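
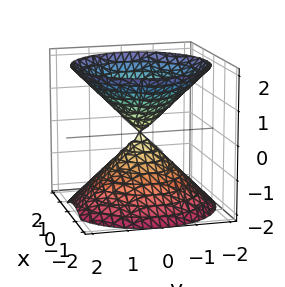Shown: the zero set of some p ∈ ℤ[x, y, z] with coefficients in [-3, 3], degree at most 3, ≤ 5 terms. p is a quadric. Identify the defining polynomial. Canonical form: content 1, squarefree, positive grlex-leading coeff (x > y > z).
x^2 + y^2 - z^2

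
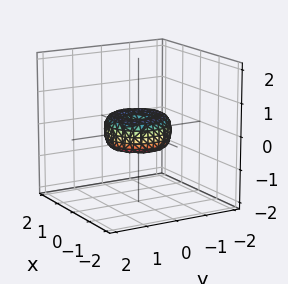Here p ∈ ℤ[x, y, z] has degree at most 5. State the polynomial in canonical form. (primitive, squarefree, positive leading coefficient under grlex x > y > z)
x^4 + 2*x^2*y^2 + y^4 - x^2 - y^2 + z^2

deg p = 4. No degree-3 surface has this shape.
Symmetries: rotational symmetry about the z-axis ⇒ p depends on x, y only through x² + y².
Reading off the gridlines: a circular section at z = 0 has radius exactly 1; one z-axis crossing is at z = 0.
Solving for integer coefficients yields p as stated. Check: (0, -1, 0) on the y-axis lies on the surface, and p(0, -1, 0) = 0. ✓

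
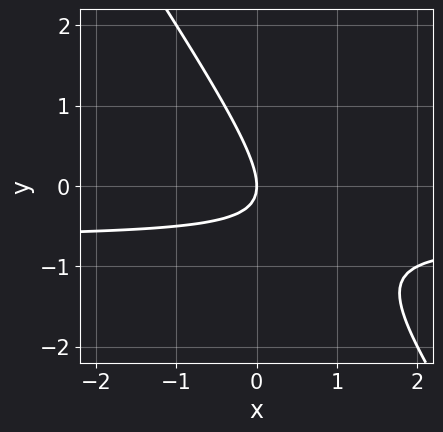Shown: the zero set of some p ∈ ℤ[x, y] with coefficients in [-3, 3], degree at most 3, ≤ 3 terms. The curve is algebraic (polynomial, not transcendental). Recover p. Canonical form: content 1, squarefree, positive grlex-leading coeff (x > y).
3*x*y + 2*y^2 + 2*x

deg p = 2. A generic line meets the curve in up to 2 points.
Checking where it meets the axes: it crosses the x-axis at the gridline x = 0; it meets the y-axis at y = 0 (among the integer gridlines).
Together with the visible shape, these determine p as stated.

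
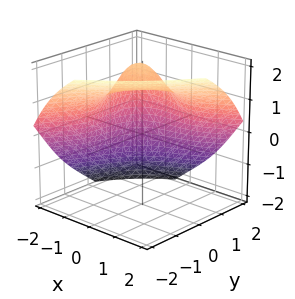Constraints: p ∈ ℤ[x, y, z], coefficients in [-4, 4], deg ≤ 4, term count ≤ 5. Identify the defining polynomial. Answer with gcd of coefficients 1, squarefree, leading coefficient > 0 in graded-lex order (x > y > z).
x^3 - 2*x*y*z - y^3 - z^3 + 3

1. Degree: the shape is more complex than any degree-2 surface, so deg p = 3.
2. The integer polynomial consistent with all of this is the stated p.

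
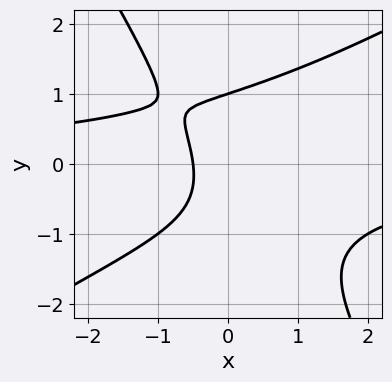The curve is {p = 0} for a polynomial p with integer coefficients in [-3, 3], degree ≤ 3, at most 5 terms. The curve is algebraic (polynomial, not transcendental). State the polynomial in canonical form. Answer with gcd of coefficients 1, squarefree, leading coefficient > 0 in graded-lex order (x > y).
First, the degree is 3 — the shape is more complex than any degree-2 curve.
Next, against the integer gridlines: it meets the y-axis at y = 1 (among the integer gridlines).
Finally, the integer polynomial consistent with all of this is the stated p.

x^2*y - x*y^2 - y^3 + 2*x + 1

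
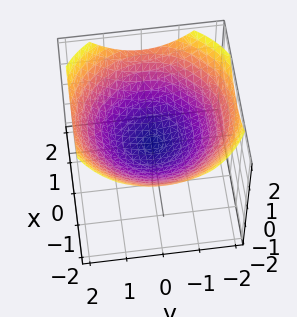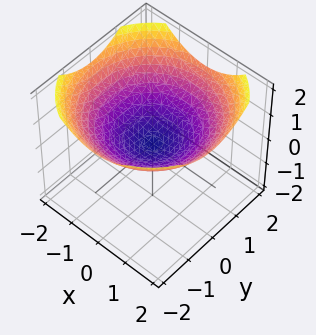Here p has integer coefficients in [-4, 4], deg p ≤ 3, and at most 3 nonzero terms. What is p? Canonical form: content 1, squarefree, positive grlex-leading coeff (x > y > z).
1. The degree is 2 — a paraboloid; a quadric.
2. Symmetries: the surface is invariant under rotation about z: p = q(x² + y², z).
3. From the visible intercepts: one y-axis crossing is at y = 0; a circular section at z = 1 has radius between 1 and 2; one z-axis crossing is at z = 0.
4. Matching integer coefficients to the picture gives p.

x^2 + y^2 - 3*z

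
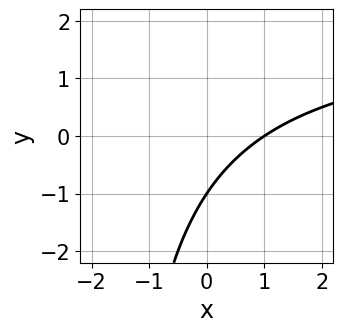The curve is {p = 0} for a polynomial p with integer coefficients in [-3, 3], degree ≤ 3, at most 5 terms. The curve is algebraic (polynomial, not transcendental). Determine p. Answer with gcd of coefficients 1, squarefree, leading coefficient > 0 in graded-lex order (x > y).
x*y - 2*x + 2*y + 2

deg p = 2.
From the axis intercepts and sections: one x-axis crossing is at x = 1; it meets the y-axis at y = -1 (among the integer gridlines).
Assembling these constraints gives the stated polynomial.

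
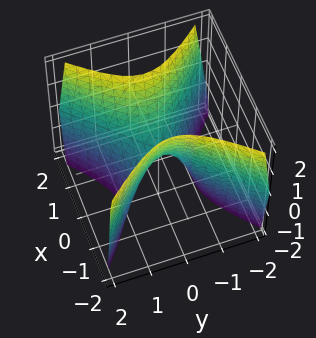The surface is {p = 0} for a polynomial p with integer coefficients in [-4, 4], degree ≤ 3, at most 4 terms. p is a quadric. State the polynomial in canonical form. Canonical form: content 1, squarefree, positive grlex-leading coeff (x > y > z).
1. deg p = 2. A saddle surface; a quadric.
2. Symmetries: mirror symmetry x ↦ −x ⇒ only even powers of x; the y ↦ −y reflection is a symmetry, so y appears only in even powers.
3. From the visible intercepts: it meets the z-axis at z = 0 (among the integer gridlines); it meets the x-axis at x = 0 (among the integer gridlines).
4. The integer polynomial consistent with all of this is the stated p.

2*x^2 - 2*y^2 - z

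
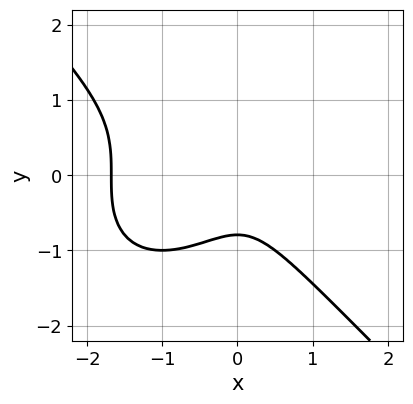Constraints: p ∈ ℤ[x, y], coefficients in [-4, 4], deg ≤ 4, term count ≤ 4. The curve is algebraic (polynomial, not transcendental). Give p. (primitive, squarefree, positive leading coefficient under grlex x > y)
2*x^3 + 2*y^3 + 3*x^2 + 1

First, the degree is 3 — no degree-2 curve has this shape.
Finally, the integer polynomial consistent with all of this is the stated p.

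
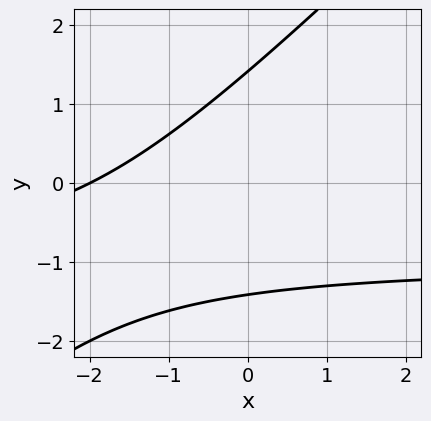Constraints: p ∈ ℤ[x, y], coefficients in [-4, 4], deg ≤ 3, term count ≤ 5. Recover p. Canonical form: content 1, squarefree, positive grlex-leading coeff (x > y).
x*y - y^2 + x + 2

1. Degree: the shape is more complex than any degree-1 curve, so deg p = 2.
2. Against the integer gridlines: it crosses the x-axis at the gridline x = -2.
3. Solving for integer coefficients yields p as stated.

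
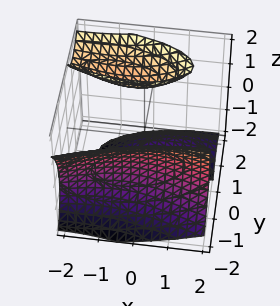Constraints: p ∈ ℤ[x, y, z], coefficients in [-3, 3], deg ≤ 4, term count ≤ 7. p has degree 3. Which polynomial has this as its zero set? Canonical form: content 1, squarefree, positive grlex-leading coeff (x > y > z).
First, there are 3 components. They look like related sheets of one shape, so recover p as a whole.
Then, degree: no degree-2 surface has this shape, so deg p = 3.
Next, from the axis intercepts and sections: no z-intercept at any integer in the box; one y-axis crossing is at y = -1; it misses every integer gridline on the x-axis.
Finally, together with the visible shape, these determine p as stated.

x*y*z + 2*y^3 - 2*y*z^2 + x^2 + 2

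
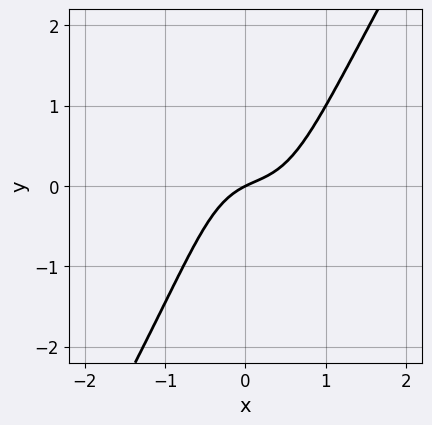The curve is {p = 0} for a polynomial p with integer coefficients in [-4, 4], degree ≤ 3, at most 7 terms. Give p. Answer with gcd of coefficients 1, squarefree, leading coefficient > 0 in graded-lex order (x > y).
3*x^3 - x*y^2 - x^2 + x - 2*y

First, degree: a generic line meets the curve in up to 3 points, so deg p = 3.
Next, from the axis intercepts and sections: it meets the x-axis at x = 0 (among the integer gridlines); it crosses the y-axis at the gridline y = 0.
Finally, solving for integer coefficients yields p as stated.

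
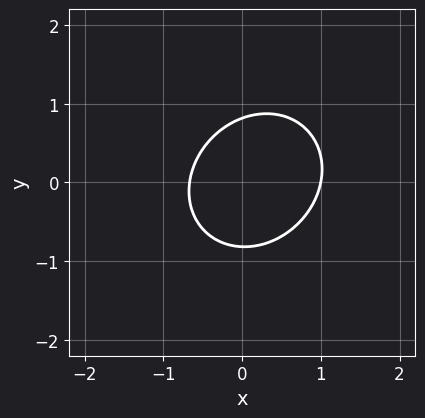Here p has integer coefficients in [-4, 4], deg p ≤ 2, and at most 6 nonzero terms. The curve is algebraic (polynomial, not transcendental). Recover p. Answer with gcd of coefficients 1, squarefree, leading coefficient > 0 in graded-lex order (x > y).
1. deg p = 2. The shape is more complex than any degree-1 curve.
2. Against the integer gridlines: it crosses the x-axis at the gridline x = 1.
3. Fitting integer coefficients to these (and the overall shape) gives p.

3*x^2 - x*y + 3*y^2 - x - 2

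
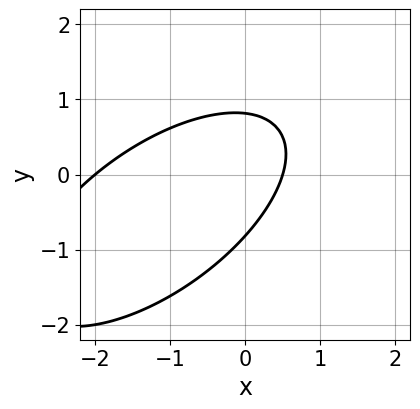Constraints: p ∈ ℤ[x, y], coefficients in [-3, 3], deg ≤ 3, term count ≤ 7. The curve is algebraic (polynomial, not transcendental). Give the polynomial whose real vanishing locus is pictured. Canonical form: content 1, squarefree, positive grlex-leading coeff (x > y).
The degree is 2 — a generic line meets the curve in up to 2 points.
Observable constraints: one x-axis crossing is at x = -2.
These observations pin down the coefficients.

2*x^2 - 3*x*y + 3*y^2 + 3*x - 2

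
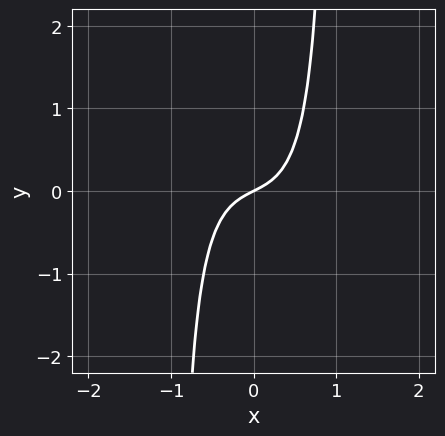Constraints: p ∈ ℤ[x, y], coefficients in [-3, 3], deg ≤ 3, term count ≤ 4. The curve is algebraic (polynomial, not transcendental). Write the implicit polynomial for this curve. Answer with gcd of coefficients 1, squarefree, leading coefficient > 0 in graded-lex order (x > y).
3*x^3 + 2*x^2*y + x - 2*y

(a) deg p = 3. No degree-2 curve has this shape.
(b) Observable constraints: one y-axis crossing is at y = 0; one x-axis crossing is at x = 0.
(c) Solving for integer coefficients yields p as stated.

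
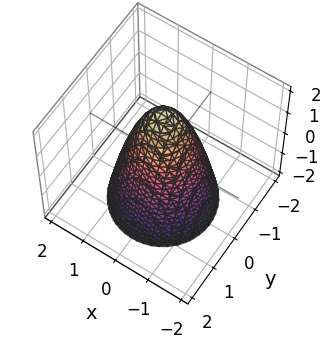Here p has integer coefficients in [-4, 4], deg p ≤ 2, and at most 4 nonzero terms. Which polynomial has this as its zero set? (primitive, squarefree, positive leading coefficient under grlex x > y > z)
2*x^2 + 2*y^2 + z - 2

deg p = 2.
Symmetry: every cross-section ⟂ z is a circle, so x, y appear only via x² + y².
Checking where it meets the axes: a circular section at z = -1 has radius between 1 and 2; the x-axis gridline crossings are at x ∈ {-1, 1}.
Together with the visible shape, these determine p as stated.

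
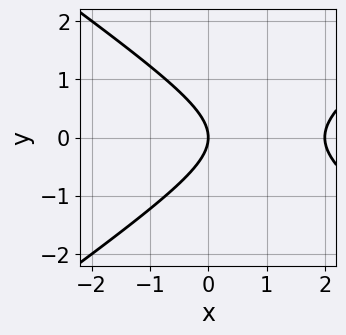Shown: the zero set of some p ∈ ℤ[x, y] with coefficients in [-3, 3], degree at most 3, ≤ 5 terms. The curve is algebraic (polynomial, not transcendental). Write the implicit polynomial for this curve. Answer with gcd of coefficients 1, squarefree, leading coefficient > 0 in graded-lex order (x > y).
x^2 - 2*y^2 - 2*x

(a) The degree is 2 — a generic line meets the curve in up to 2 points.
(b) Symmetries: it's symmetric under y → −y, forcing even powers of y.
(c) From the visible intercepts: the x-axis gridline crossings are at x ∈ {0, 2}; it crosses the y-axis at the gridline y = 0.
(d) Matching integer coefficients to the picture gives p.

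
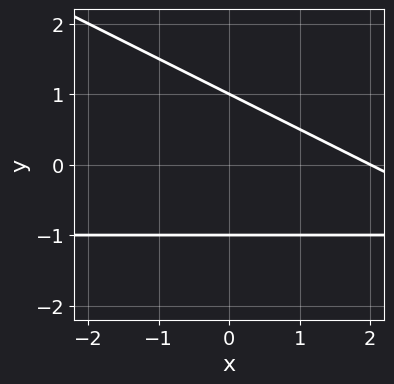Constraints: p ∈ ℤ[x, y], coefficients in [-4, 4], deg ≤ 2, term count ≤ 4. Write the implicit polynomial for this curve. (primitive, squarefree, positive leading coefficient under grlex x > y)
First, deg p = 2. The shape is more complex than any degree-1 curve.
Next, from the visible intercepts: among the integer gridlines, it crosses the y-axis at y ∈ {-1, 1}; it meets the x-axis at x = 2 (among the integer gridlines).
Finally, assembling these constraints gives the stated polynomial.

x*y + 2*y^2 + x - 2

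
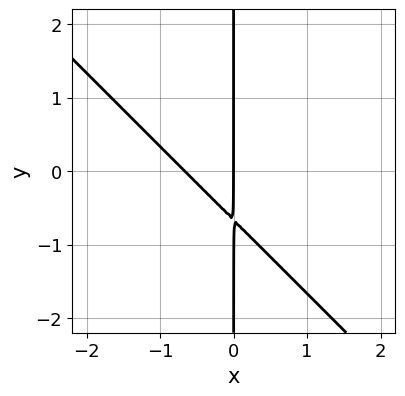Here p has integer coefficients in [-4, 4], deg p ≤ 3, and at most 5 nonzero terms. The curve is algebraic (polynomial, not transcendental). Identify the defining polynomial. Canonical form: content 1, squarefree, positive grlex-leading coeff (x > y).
3*x^2 + 3*x*y + 2*x

(a) Degree: the shape is more complex than any degree-1 curve, so deg p = 2.
(b) Observable constraints: it meets the x-axis at x = 0 (among the integer gridlines); the visible y-axis segment lies entirely on the curve.
(c) Solving for integer coefficients yields p as stated.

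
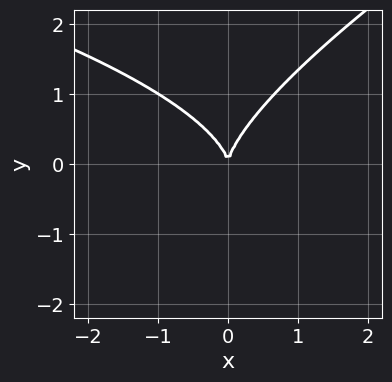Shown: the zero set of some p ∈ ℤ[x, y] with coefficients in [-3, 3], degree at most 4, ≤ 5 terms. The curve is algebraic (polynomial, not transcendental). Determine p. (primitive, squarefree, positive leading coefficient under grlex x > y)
Degree: the shape is more complex than any degree-2 curve, so deg p = 3.
Reading off the gridlines: it meets the x-axis at x = 0 (among the integer gridlines); it crosses the y-axis at the gridline y = 0.
Putting this together gives p.

x*y^2 - 2*y^3 + 3*x^2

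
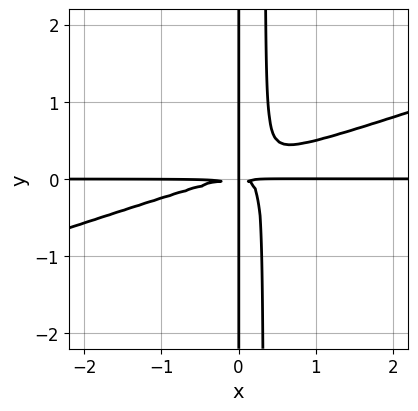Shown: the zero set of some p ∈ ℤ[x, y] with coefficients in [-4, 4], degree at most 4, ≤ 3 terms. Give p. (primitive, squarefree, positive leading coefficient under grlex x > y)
First, the degree is 4 — a generic line meets the curve in up to 4 points.
Next, observable constraints: the visible y-axis segment lies entirely on the curve; the visible x-axis segment lies entirely on the curve.
Finally, solving for integer coefficients yields p as stated.

x^3*y - 3*x^2*y^2 + x*y^2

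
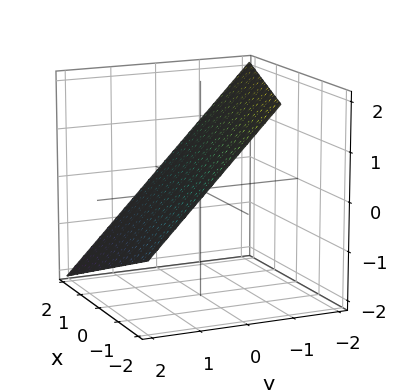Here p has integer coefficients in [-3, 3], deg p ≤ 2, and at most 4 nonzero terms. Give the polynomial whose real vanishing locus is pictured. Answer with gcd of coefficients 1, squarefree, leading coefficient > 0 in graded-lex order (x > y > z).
x + 3*y + 3*z - 2

Degree: every cross-section is a straight line — this is a plane, so deg p = 1.
From the visible intercepts: it meets the x-axis at x = 2 (among the integer gridlines).
Putting this together gives p.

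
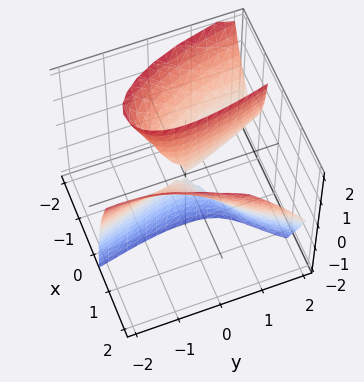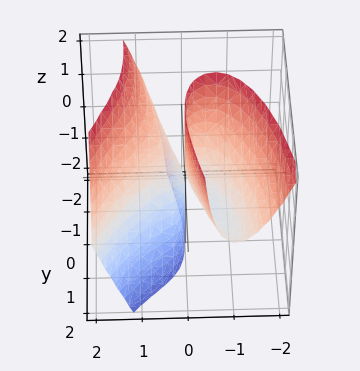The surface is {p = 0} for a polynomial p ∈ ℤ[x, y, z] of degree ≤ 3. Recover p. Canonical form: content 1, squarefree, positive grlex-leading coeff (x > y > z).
2*x^3 - 3*x*y - 3*x*z - y^2

1. I count 2 distinct pieces. They look like related sheets of one shape, so recover p as a whole.
2. The degree is 3 — the shape is more complex than any degree-2 surface.
3. From the visible intercepts: every point of the z-axis in the box is on the surface; it meets the y-axis at y = 0 (among the integer gridlines); it crosses the x-axis at the gridline x = 0.
4. Together with the visible shape, these determine p as stated.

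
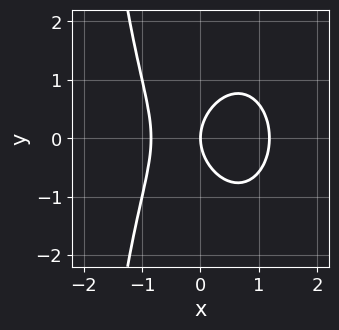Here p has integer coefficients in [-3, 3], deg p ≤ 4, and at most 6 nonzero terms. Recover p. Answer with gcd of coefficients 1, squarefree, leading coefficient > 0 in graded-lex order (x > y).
3*x^3 + x*y^2 - x^2 + 2*y^2 - 3*x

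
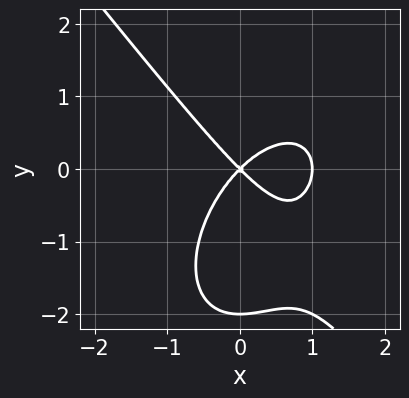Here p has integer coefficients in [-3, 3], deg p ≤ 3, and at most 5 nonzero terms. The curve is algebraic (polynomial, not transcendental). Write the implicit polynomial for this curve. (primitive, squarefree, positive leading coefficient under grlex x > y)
1. The degree is 3 — a generic line meets the curve in up to 3 points.
2. From the axis intercepts and sections: among the integer gridlines, it crosses the y-axis at y ∈ {-2, 0}; the x-axis gridline crossings are at x ∈ {0, 1}.
3. Solving for integer coefficients yields p as stated.

2*x^3 + y^3 - 2*x^2 + 2*y^2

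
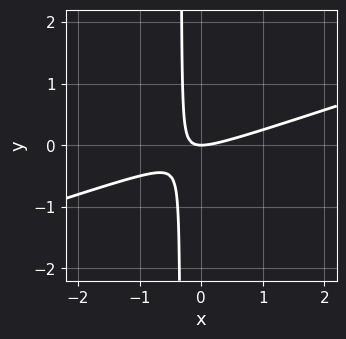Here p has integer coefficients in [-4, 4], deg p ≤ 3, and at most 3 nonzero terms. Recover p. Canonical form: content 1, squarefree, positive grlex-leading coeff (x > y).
1. Degree: the shape is more complex than any degree-1 curve, so deg p = 2.
2. From the visible intercepts: it meets the y-axis at y = 0 (among the integer gridlines); it crosses the x-axis at the gridline x = 0.
3. The integer polynomial consistent with all of this is the stated p.

x^2 - 3*x*y - y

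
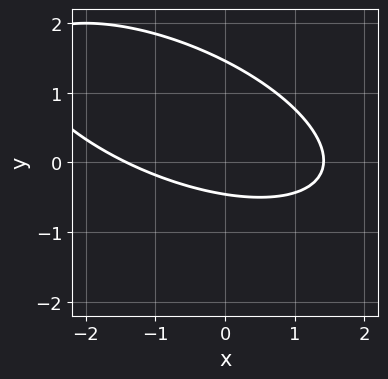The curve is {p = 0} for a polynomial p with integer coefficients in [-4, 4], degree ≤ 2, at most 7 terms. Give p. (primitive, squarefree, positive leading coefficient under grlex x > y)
1. The degree is 2 — the shape is more complex than any degree-1 curve.
2. Putting this together gives p.

x^2 + 2*x*y + 3*y^2 - 3*y - 2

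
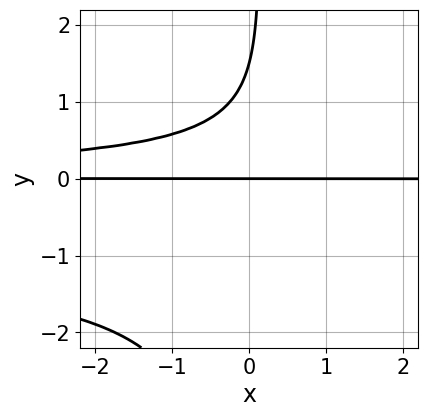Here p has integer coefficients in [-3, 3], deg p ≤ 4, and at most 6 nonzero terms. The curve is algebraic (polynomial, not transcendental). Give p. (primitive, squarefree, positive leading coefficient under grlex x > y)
1. The degree is 4 — the shape is more complex than any degree-3 curve.
2. From the visible intercepts: it meets the y-axis at y = 0 (among the integer gridlines); every point of the x-axis in the box is on the curve.
3. The integer polynomial consistent with all of this is the stated p.

2*x*y^3 + 2*x*y^2 - 2*y^2 + 3*y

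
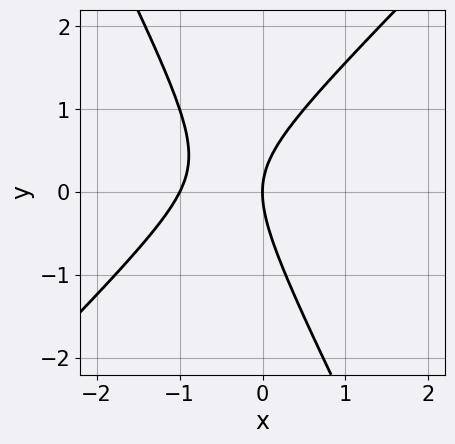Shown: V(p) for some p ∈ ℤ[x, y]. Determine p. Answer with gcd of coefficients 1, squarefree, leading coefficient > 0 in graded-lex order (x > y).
2*x^2 - x*y - y^2 + 2*x

Degree: no degree-1 curve has this shape, so deg p = 2.
Reading off the gridlines: the x-axis gridline crossings are at x ∈ {-1, 0}; one y-axis crossing is at y = 0.
The integer polynomial consistent with all of this is the stated p.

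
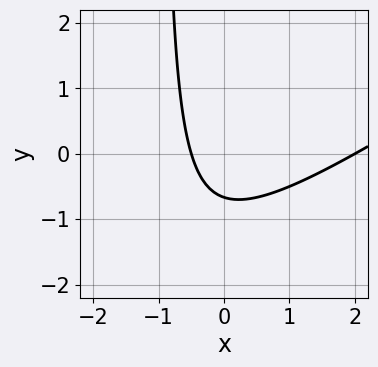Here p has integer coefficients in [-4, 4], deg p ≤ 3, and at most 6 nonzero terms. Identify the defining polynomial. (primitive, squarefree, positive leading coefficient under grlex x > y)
The degree is 2 — no degree-1 curve has this shape.
From the axis intercepts and sections: one x-axis crossing is at x = 2.
Together with the visible shape, these determine p as stated.

2*x^2 - 3*x*y - 3*x - 3*y - 2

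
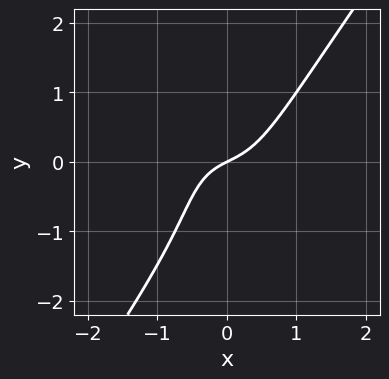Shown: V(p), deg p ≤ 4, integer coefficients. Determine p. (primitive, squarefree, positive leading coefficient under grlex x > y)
3*x^3 - y^3 - y^2 + x - 2*y

1. The degree is 3 — no degree-2 curve has this shape.
2. From the axis intercepts and sections: it meets the x-axis at x = 0 (among the integer gridlines); it crosses the y-axis at the gridline y = 0.
3. Assembling these constraints gives the stated polynomial.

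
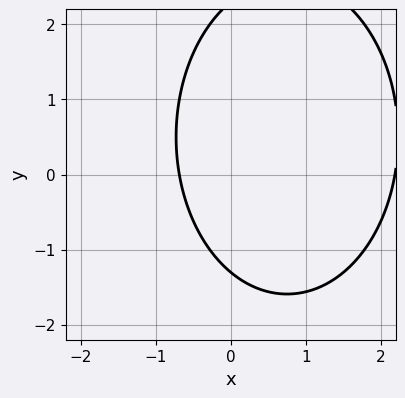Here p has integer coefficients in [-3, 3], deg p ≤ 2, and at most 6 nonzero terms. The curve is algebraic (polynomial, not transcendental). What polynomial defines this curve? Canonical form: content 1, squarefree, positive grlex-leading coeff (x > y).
2*x^2 + y^2 - 3*x - y - 3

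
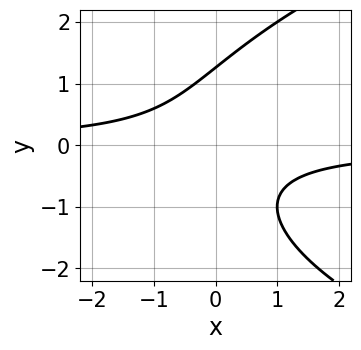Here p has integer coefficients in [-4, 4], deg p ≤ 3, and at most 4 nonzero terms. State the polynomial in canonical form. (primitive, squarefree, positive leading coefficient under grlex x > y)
y^3 - 3*x*y - 2

First, the degree is 3 — the shape is more complex than any degree-2 curve.
Next, checking where it meets the axes: no x-intercept at any integer in the box.
Finally, assembling these constraints gives the stated polynomial.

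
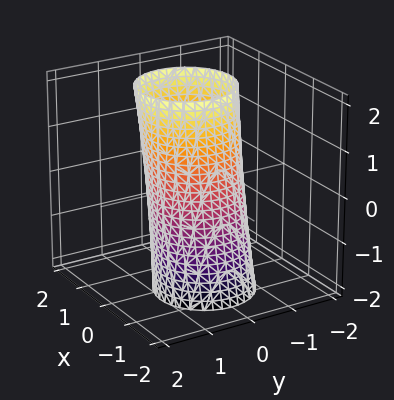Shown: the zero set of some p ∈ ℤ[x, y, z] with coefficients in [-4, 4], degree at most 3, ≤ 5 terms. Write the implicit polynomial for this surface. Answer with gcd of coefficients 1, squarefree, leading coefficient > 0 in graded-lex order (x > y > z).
1. The degree is 2 — a generic line meets the surface in up to 2 points.
2. Checking where it meets the axes: among the integer gridlines, it crosses the y-axis at y ∈ {-1, 1}; the surface avoids every integer z-axis point in the box.
3. Together with the visible shape, these determine p as stated. Check: (1, 0, 0) on the x-axis lies on the surface, and p(1, 0, 0) = 0. ✓

3*x^2 - x*z + 3*y^2 - 3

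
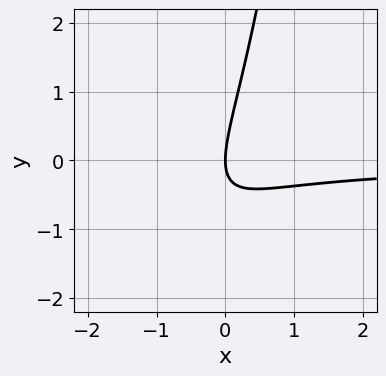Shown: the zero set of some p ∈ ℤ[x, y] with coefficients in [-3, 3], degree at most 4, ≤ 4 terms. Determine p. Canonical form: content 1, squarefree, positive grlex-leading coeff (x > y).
(a) deg p = 3. The shape is more complex than any degree-2 curve.
(b) From the axis intercepts and sections: it crosses the x-axis at the gridline x = 0; one y-axis crossing is at y = 0.
(c) Matching integer coefficients to the picture gives p.

2*x^2*y + 3*x*y - y^2 + 2*x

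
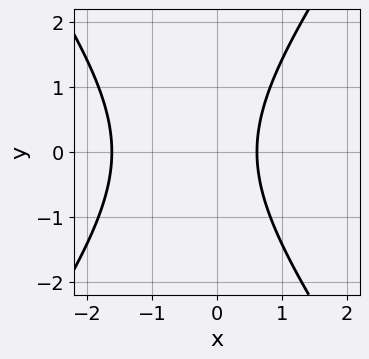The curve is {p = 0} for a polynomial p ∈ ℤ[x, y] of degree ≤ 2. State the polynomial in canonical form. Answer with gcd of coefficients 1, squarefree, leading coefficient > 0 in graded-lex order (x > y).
2*x^2 - y^2 + 2*x - 2

1. deg p = 2. The shape is more complex than any degree-1 curve.
2. Symmetries: the y ↦ −y reflection is a symmetry, so y appears only in even powers.
3. Checking where it meets the axes: it misses every integer gridline on the y-axis.
4. Fitting integer coefficients to these (and the overall shape) gives p.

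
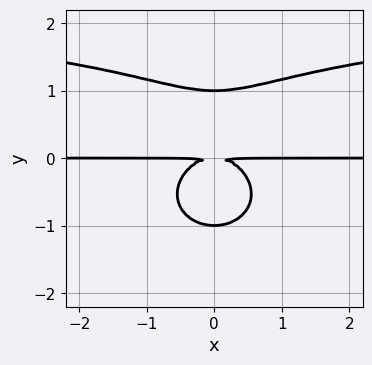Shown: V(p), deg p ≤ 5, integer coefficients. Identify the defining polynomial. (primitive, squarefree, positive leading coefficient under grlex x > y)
x^2*y^2 + 2*y^4 - 2*x^2*y - 2*y^2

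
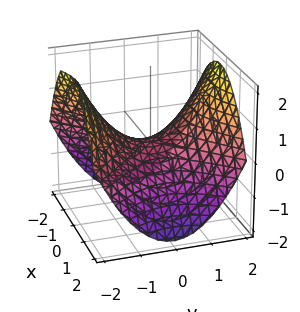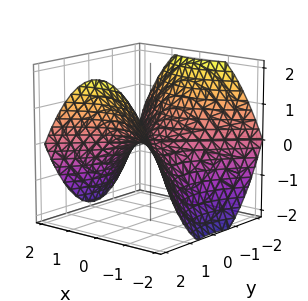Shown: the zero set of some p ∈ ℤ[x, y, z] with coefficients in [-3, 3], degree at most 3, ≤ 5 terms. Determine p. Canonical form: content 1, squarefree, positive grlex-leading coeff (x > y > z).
x^2 - y^2 + 2*z

First, the degree is 2 — a hyperbolic paraboloid; a quadric.
Next, symmetries: it's symmetric under y → −y, forcing even powers of y; the x ↦ −x reflection is a symmetry, so x appears only in even powers.
Next, from the axis intercepts and sections: it meets the z-axis at z = 0 (among the integer gridlines); one x-axis crossing is at x = 0.
Finally, together with the visible shape, these determine p as stated.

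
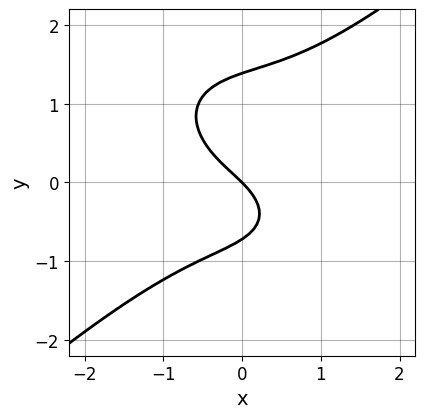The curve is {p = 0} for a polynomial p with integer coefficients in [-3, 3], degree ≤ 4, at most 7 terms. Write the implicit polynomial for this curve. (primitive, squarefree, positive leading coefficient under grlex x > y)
2*x^3 - 3*y^3 + 2*y^2 + 3*x + 3*y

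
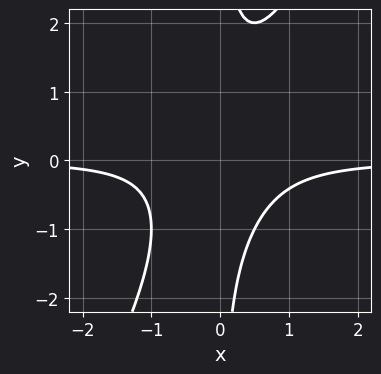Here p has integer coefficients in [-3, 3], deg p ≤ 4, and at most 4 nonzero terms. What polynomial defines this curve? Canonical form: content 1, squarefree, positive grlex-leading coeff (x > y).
deg p = 3.
From the axis intercepts and sections: it misses every integer gridline on the x-axis; it misses every integer gridline on the y-axis.
The integer polynomial consistent with all of this is the stated p.

2*x^2*y - x*y^2 + 1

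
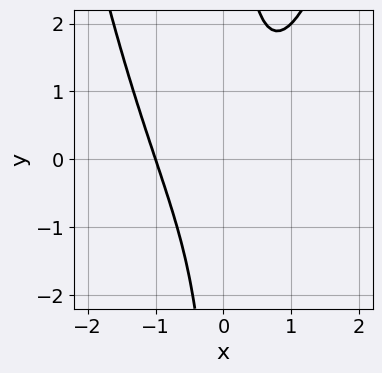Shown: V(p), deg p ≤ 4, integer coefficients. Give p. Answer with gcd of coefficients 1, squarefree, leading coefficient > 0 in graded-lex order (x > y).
x^3 - x*y + 1

(a) The degree is 3 — no degree-2 curve has this shape.
(b) Against the integer gridlines: no y-intercept at any integer in the box; one x-axis crossing is at x = -1.
(c) Matching integer coefficients to the picture gives p.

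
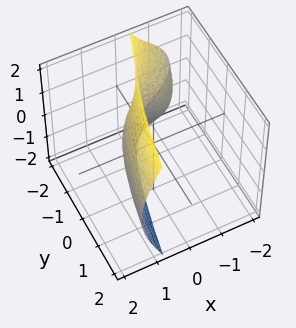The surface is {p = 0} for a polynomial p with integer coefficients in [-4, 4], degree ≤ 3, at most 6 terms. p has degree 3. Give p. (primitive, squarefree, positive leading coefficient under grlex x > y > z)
2*x^3 + 2*x*z^2 + 2*x^2 - 3*y - 3

(a) Degree: no degree-2 surface has this shape, so deg p = 3.
(b) From the axis intercepts and sections: the surface avoids every integer z-axis point in the box; it crosses the y-axis at the gridline y = -1.
(c) Together with the visible shape, these determine p as stated.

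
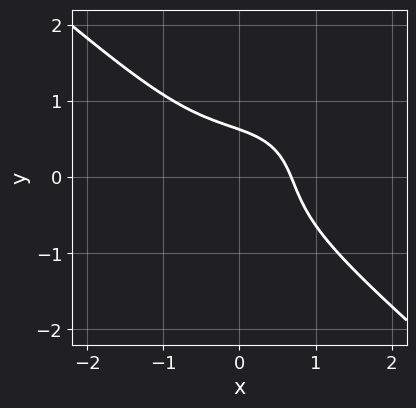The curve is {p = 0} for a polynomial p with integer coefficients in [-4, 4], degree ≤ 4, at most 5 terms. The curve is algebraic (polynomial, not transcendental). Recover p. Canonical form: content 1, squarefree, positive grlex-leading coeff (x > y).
The degree is 3 — the shape is more complex than any degree-2 curve.
Putting this together gives p.

2*x^3 + 3*y^3 + 2*x + 2*y - 2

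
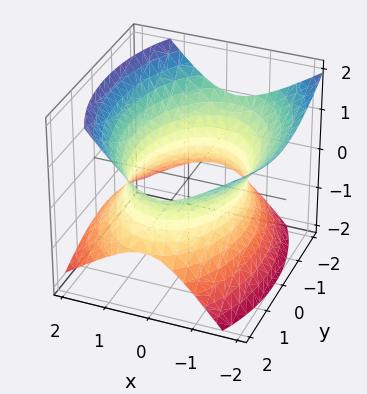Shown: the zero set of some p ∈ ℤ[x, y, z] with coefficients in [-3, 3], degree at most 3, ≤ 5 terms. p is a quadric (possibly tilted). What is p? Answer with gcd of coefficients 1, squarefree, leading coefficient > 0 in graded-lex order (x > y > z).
2*x^2 + x*z + y^2 - 2*z^2 - 3

1. The degree is 2 — a generic line meets the surface in up to 2 points.
2. From the visible intercepts: no z-intercept at any integer in the box.
3. Solving for integer coefficients yields p as stated.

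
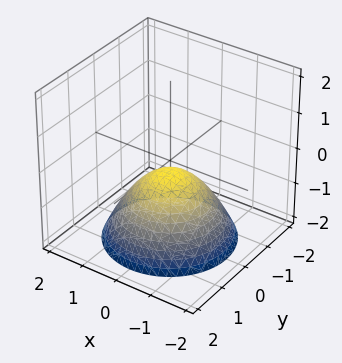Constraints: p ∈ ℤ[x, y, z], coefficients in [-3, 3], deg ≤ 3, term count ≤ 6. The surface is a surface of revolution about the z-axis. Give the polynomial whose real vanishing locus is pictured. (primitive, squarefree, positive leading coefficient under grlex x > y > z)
Degree: no degree-1 surface has this shape, so deg p = 2.
Symmetries: rotational symmetry about the z-axis ⇒ p depends on x, y only through x² + y².
From the axis intercepts and sections: a circular section at z = -1 has radius exactly 1; no y-intercept at any integer in the box; no x-intercept at any integer in the box.
Assembling these constraints gives the stated polynomial.

2*x^2 + 2*y^2 + 3*z + 1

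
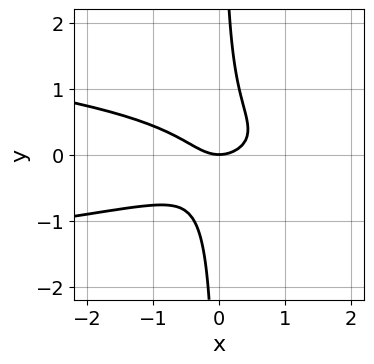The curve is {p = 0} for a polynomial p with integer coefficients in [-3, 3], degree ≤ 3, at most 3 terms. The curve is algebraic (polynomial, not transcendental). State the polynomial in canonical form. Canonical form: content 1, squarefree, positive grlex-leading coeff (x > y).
(a) Degree: no degree-2 curve has this shape, so deg p = 3.
(b) Against the integer gridlines: it meets the x-axis at x = 0 (among the integer gridlines); one y-axis crossing is at y = 0.
(c) Fitting integer coefficients to these (and the overall shape) gives p.

3*x*y^2 + x^2 - y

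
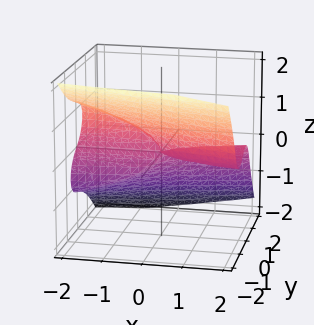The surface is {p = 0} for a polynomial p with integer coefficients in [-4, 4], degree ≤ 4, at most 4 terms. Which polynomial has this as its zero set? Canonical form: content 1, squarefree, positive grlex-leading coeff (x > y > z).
3*y^3 + 3*z^3 - x*y + 2*x*z

The degree is 3 — a generic line meets the surface in up to 3 points.
Reading off the gridlines: it crosses the y-axis at the gridline y = 0; it meets the z-axis at z = 0 (among the integer gridlines).
Together with the visible shape, these determine p as stated.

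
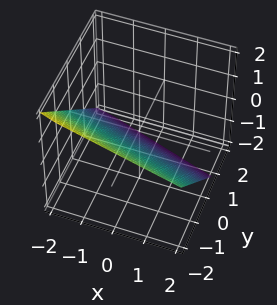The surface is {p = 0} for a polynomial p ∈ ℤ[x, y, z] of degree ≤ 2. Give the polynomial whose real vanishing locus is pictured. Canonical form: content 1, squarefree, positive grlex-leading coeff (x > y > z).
The degree is 1 — the surface is flat (a plane).
From the visible intercepts: it meets the x-axis at x = -2 (among the integer gridlines).
Solving for integer coefficients yields p as stated.

x + 3*y + 3*z + 2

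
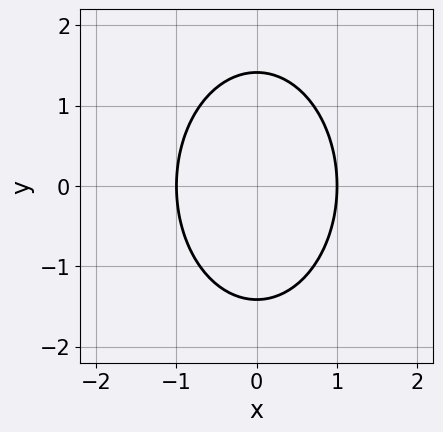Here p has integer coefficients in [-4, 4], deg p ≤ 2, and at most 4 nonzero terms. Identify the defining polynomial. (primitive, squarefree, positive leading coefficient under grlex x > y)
1. The degree is 2 — a generic line meets the curve in up to 2 points.
2. Symmetries: it's symmetric under y → −y, forcing even powers of y; the x ↦ −x reflection is a symmetry, so x appears only in even powers.
3. Checking where it meets the axes: among the integer gridlines, it crosses the x-axis at x ∈ {-1, 1}.
4. Matching integer coefficients to the picture gives p.

2*x^2 + y^2 - 2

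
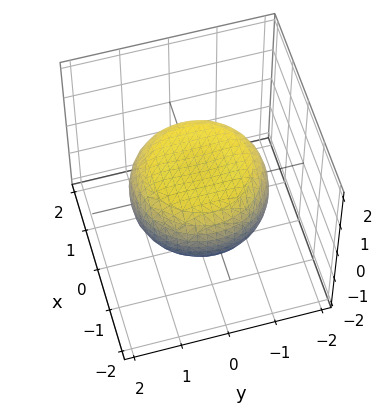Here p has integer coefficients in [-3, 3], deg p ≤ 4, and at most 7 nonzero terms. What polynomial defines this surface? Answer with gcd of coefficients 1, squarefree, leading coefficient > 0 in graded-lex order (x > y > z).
1. deg p = 4.
2. Symmetries: every cross-section ⟂ z is a circle, so x, y appear only via x² + y².
3. Checking where it meets the axes: a circular section at z = 0 has radius between 1 and 2.
4. These observations pin down the coefficients.

x^4 + 2*x^2*y^2 + y^4 - x^2 - y^2 + 3*z^2 - 2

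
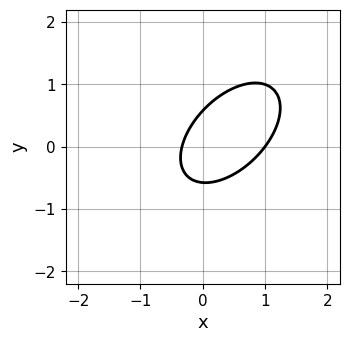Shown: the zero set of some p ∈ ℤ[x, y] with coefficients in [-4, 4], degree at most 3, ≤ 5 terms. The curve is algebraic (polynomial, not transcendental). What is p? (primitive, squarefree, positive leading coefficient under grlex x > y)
3*x^2 - 3*x*y + 3*y^2 - 2*x - 1

(a) deg p = 2. No degree-1 curve has this shape.
(b) Reading off the gridlines: it meets the x-axis at x = 1 (among the integer gridlines).
(c) Solving for integer coefficients yields p as stated.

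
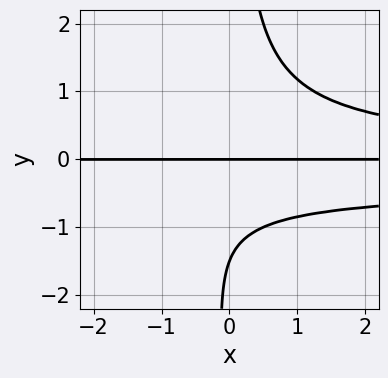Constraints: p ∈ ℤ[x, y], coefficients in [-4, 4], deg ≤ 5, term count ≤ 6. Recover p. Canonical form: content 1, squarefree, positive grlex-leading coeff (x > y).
3*x*y^3 + x*y^2 - 2*y^2 - 3*y

(a) The degree is 4 — the shape is more complex than any degree-3 curve.
(b) Reading off the gridlines: it meets the y-axis at y = 0 (among the integer gridlines); every point of the x-axis in the box is on the curve.
(c) Together with the visible shape, these determine p as stated.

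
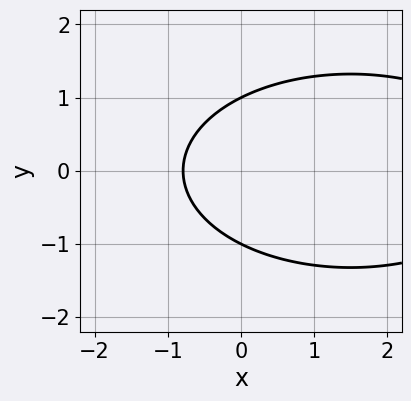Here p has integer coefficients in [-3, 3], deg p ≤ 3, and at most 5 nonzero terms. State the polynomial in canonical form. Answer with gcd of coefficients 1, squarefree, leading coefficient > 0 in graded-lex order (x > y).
x^2 + 3*y^2 - 3*x - 3

(a) The degree is 2 — a generic line meets the curve in up to 2 points.
(b) Symmetries: it's symmetric under y → −y, forcing even powers of y.
(c) Observable constraints: the y-axis gridline crossings are at y ∈ {-1, 1}.
(d) The integer polynomial consistent with all of this is the stated p.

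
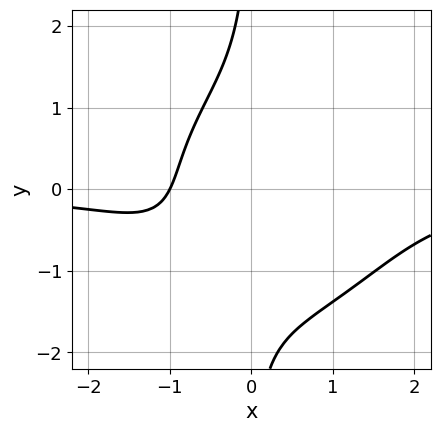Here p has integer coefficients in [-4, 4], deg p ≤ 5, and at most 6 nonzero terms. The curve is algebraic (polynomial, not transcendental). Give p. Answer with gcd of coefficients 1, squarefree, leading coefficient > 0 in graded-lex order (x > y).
(a) deg p = 4.
(b) Checking where it meets the axes: one x-axis crossing is at x = -1; it misses every integer gridline on the y-axis.
(c) Together with the visible shape, these determine p as stated.

x^3*y + x*y^3 + 2*x + 2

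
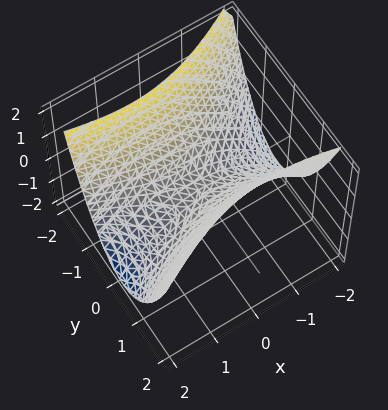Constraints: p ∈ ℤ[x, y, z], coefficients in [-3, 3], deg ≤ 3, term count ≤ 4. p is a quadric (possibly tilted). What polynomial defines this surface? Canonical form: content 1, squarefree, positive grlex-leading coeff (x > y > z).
x^2 + x*y - 3*y^2 + 3*z

1. Degree: the shape is more complex than any degree-1 surface, so deg p = 2.
2. From the axis intercepts and sections: it meets the x-axis at x = 0 (among the integer gridlines); it meets the z-axis at z = 0 (among the integer gridlines); it crosses the y-axis at the gridline y = 0.
3. Matching integer coefficients to the picture gives p.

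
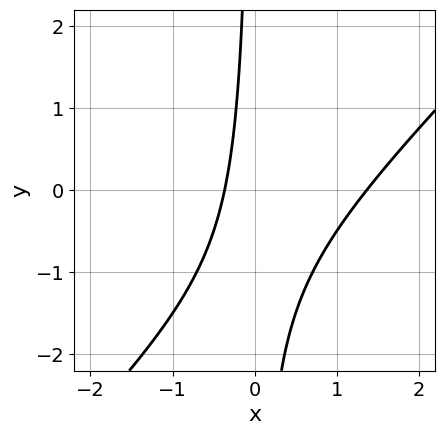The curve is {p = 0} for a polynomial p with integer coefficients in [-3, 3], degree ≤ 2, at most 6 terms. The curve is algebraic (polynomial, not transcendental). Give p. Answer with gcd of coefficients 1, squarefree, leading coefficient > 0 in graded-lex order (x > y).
1. deg p = 2.
2. Observable constraints: the curve avoids every integer y-axis point in the box.
3. Solving for integer coefficients yields p as stated.

2*x^2 - 2*x*y - 2*x - 1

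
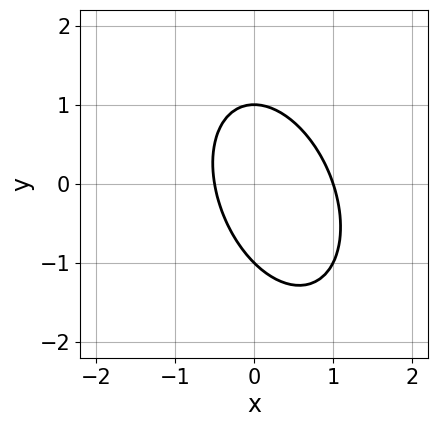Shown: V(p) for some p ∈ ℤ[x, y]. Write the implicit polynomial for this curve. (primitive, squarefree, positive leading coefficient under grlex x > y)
First, the degree is 2 — a generic line meets the curve in up to 2 points.
Next, from the visible intercepts: the y-axis gridline crossings are at y ∈ {-1, 1}; it crosses the x-axis at the gridline x = 1.
Finally, putting this together gives p.

2*x^2 + x*y + y^2 - x - 1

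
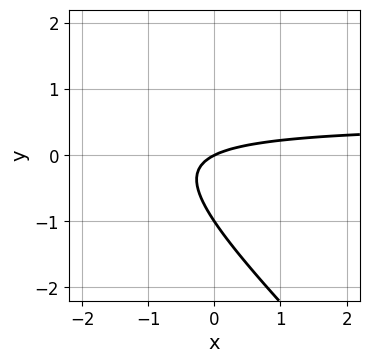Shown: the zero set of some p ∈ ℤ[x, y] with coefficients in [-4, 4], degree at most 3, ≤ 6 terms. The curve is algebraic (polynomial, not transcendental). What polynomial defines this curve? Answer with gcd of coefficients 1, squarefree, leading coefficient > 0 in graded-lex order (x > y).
2*x*y + 2*y^2 - x + 2*y

(a) The degree is 2 — a generic line meets the curve in up to 2 points.
(b) From the visible intercepts: it crosses the x-axis at the gridline x = 0; the y-axis gridline crossings are at y ∈ {-1, 0}.
(c) Fitting integer coefficients to these (and the overall shape) gives p.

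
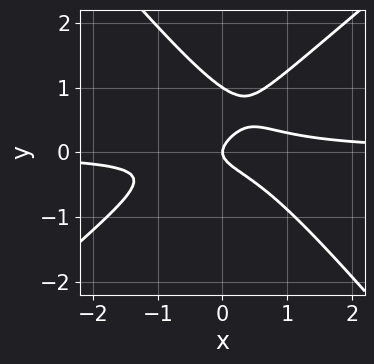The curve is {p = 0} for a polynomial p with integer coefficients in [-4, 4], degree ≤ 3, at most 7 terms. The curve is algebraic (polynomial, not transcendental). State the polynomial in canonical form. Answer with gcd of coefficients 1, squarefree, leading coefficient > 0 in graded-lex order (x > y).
1. Degree: a generic line meets the curve in up to 3 points, so deg p = 3.
2. Reading off the gridlines: the y-axis gridline crossings are at y ∈ {0, 1}; it crosses the x-axis at the gridline x = 0.
3. These observations pin down the coefficients.

3*x^2*y - x*y^2 - 3*y^3 + 3*y^2 - x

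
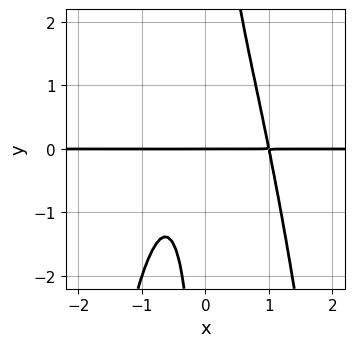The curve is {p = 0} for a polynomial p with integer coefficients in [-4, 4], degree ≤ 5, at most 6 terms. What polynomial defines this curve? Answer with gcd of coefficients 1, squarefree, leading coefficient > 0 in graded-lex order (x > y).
2*x^3*y + x*y^2 - x*y - y

1. Degree: the shape is more complex than any degree-3 curve, so deg p = 4.
2. From the axis intercepts and sections: one y-axis crossing is at y = 0; the visible x-axis segment lies entirely on the curve.
3. Putting this together gives p.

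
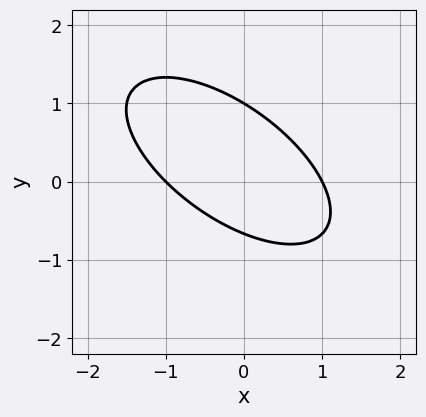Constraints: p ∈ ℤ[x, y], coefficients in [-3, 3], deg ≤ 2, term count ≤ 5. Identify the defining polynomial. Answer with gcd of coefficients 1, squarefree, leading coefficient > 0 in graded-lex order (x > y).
The degree is 2 — no degree-1 curve has this shape.
From the visible intercepts: it meets the y-axis at y = 1 (among the integer gridlines); the x-axis gridline crossings are at x ∈ {-1, 1}.
These observations pin down the coefficients.

2*x^2 + 3*x*y + 3*y^2 - y - 2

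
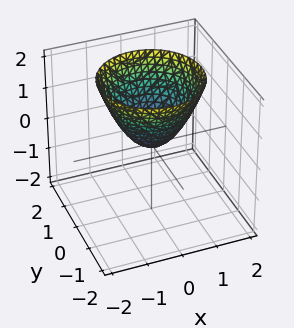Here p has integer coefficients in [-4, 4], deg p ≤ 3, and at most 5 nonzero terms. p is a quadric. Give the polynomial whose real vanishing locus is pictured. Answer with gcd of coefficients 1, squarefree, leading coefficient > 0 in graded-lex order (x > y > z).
First, the degree is 2 — a paraboloid; a quadric.
Then, symmetries: the z-axis is an axis of rotation, so x and y enter only as x² + y².
Next, observable constraints: it crosses the x-axis at the gridline x = 0; it crosses the z-axis at the gridline z = 0; a circular section at z = 1 has radius exactly 1; it meets the y-axis at y = 0 (among the integer gridlines).
Finally, solving for integer coefficients yields p as stated.

x^2 + y^2 - z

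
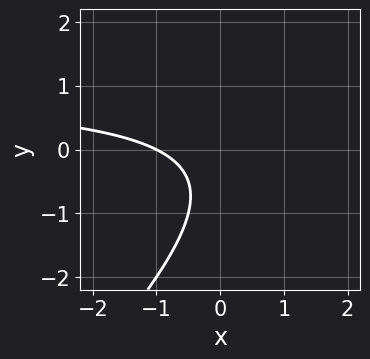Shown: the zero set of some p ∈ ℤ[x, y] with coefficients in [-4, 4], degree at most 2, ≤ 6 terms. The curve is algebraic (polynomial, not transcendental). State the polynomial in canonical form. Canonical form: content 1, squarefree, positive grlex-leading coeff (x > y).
First, deg p = 2. No degree-1 curve has this shape.
Then, reading off the gridlines: the curve avoids every integer y-axis point in the box; one x-axis crossing is at x = -1.
Finally, together with the visible shape, these determine p as stated.

x*y - y^2 - x - y - 1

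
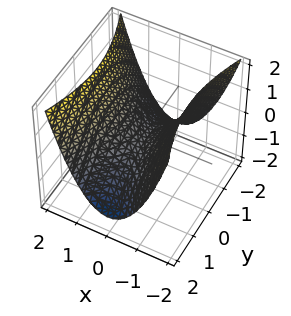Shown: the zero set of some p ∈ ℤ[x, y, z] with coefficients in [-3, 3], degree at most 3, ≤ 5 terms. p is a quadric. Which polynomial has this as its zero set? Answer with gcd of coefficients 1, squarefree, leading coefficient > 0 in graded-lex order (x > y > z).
The degree is 2 — a hyperbolic paraboloid; a quadric.
Symmetries: mirror symmetry x ↦ −x ⇒ only even powers of x; it's symmetric under y → −y, forcing even powers of y.
From the axis intercepts and sections: it crosses the z-axis at the gridline z = 0; it meets the y-axis at y = 0 (among the integer gridlines); it crosses the x-axis at the gridline x = 0.
Solving for integer coefficients yields p as stated.

3*x^2 - y^2 - 3*z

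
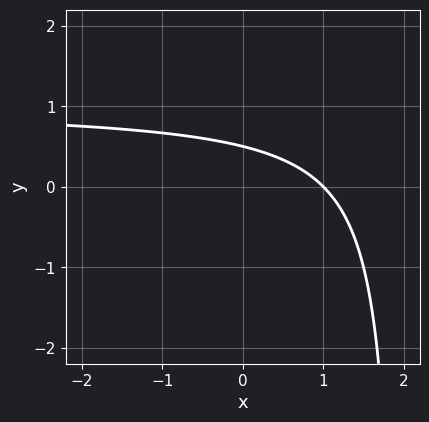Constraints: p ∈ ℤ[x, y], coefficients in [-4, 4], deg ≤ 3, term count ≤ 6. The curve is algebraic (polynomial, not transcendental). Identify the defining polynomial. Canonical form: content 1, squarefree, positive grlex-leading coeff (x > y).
x*y - x - 2*y + 1

(a) The degree is 2 — no degree-1 curve has this shape.
(b) Reading off the gridlines: one x-axis crossing is at x = 1.
(c) Putting this together gives p.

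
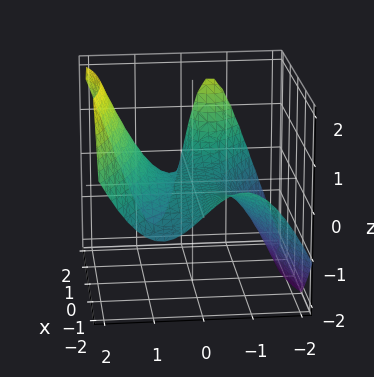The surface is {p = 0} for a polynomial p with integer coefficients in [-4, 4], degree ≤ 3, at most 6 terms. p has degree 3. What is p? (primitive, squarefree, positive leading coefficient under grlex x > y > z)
x^2*y - 2*y^3 + y^2*z - x*z + 3*z

(a) deg p = 3. A generic line meets the surface in up to 3 points.
(b) Checking where it meets the axes: the visible x-axis segment lies entirely on the surface; it crosses the y-axis at the gridline y = 0; one z-axis crossing is at z = 0.
(c) These observations pin down the coefficients.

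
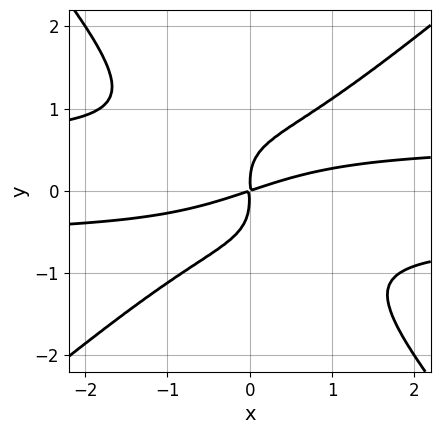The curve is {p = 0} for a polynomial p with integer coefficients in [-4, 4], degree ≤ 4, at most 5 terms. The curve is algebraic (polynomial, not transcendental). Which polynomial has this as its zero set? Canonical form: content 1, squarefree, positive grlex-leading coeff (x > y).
1. Degree: a generic line meets the curve in up to 4 points, so deg p = 4.
2. Putting this together gives p.

3*x^2*y^2 - x*y^3 - 3*y^4 - x^2 + 3*x*y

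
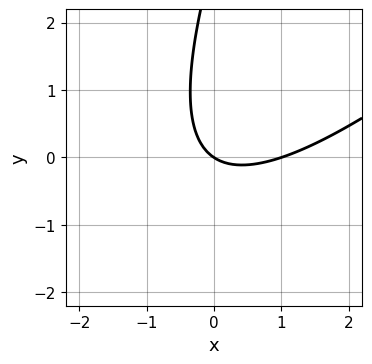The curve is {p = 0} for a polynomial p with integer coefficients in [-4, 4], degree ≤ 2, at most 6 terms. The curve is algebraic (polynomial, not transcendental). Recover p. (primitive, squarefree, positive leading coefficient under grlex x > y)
deg p = 2. A generic line meets the curve in up to 2 points.
Observable constraints: among the integer gridlines, it crosses the x-axis at x ∈ {0, 1}; one y-axis crossing is at y = 0.
The integer polynomial consistent with all of this is the stated p.

2*x^2 - 3*x*y + y^2 - 2*x - 3*y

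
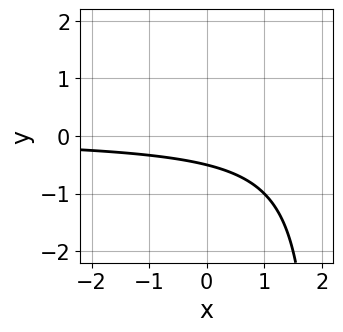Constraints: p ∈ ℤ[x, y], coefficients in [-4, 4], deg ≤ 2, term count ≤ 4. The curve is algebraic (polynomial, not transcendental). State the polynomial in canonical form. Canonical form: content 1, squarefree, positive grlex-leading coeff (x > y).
First, the degree is 2 — the shape is more complex than any degree-1 curve.
Next, from the axis intercepts and sections: no x-intercept at any integer in the box.
Finally, together with the visible shape, these determine p as stated.

x*y - 2*y - 1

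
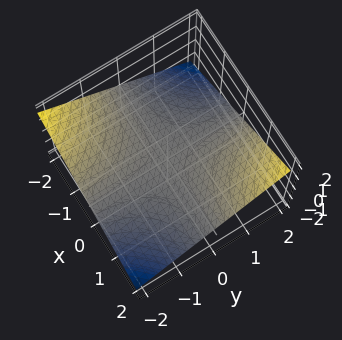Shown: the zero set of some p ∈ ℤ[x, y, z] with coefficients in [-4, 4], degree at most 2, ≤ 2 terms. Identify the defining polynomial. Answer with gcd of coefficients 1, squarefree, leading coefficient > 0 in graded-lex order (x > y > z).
x*y - 3*z

1. Degree: a saddle surface; a quadric, so deg p = 2.
2. Reading off the gridlines: it crosses the z-axis at the gridline z = 0; every point of the x-axis in the box is on the surface.
3. The integer polynomial consistent with all of this is the stated p.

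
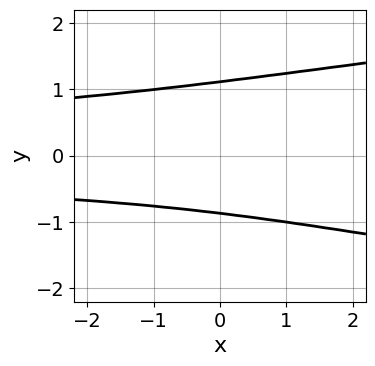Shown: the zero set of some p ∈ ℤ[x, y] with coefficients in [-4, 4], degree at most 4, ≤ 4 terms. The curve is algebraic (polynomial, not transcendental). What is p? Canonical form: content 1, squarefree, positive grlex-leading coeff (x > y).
2*y^4 - x*y^2 - y - 2

First, the degree is 4 — a generic line meets the curve in up to 4 points.
Next, checking where it meets the axes: no x-intercept at any integer in the box.
Finally, matching integer coefficients to the picture gives p.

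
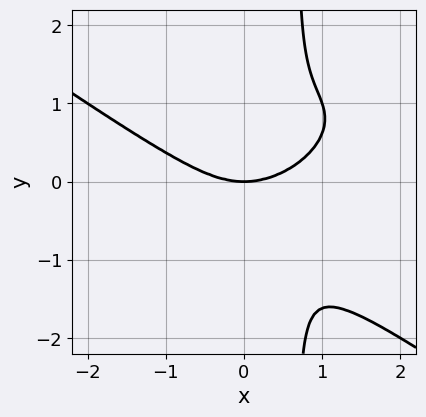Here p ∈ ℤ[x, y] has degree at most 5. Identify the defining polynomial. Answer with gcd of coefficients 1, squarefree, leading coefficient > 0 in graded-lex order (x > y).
deg p = 4.
Reading off the gridlines: it crosses the y-axis at the gridline y = 0; one x-axis crossing is at x = 0.
Solving for integer coefficients yields p as stated.

x^4 + 3*x*y^3 - 2*x^2*y - 2*y^3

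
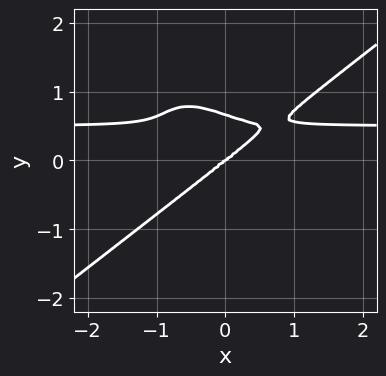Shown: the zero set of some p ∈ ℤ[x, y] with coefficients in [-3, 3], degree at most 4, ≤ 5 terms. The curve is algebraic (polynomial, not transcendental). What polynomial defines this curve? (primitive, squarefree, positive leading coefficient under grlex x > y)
1. deg p = 4. No degree-3 curve has this shape.
2. From the visible intercepts: it meets the y-axis at y = 0 (among the integer gridlines); one x-axis crossing is at x = 0.
3. Together with the visible shape, these determine p as stated.

2*x^3*y - x*y^3 - 3*y^4 - x^3 + 2*y^3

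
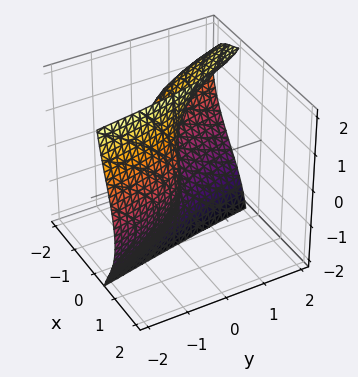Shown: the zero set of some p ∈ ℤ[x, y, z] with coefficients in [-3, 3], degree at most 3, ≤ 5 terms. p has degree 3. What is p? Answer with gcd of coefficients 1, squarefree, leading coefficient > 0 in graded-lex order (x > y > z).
1. The degree is 3 — the shape is more complex than any degree-2 surface.
2. Checking where it meets the axes: every point of the z-axis in the box is on the surface; one y-axis crossing is at y = 0; among the integer gridlines, it crosses the x-axis at x ∈ {-1, 0}.
3. Assembling these constraints gives the stated polynomial.

x^3 + x^2*z + x*z^2 + x^2 + y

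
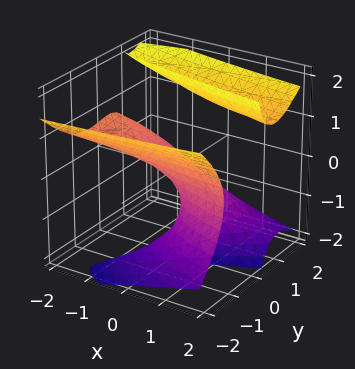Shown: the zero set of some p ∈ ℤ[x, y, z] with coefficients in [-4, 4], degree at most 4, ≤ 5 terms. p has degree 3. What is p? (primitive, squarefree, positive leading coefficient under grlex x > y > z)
First, there are 2 components. They look like related sheets of one shape, so recover p as a whole.
Next, deg p = 3. The shape is more complex than any degree-2 surface.
Then, observable constraints: it meets the x-axis at x = 0 (among the integer gridlines); it crosses the z-axis at the gridline z = 0; it crosses the y-axis at the gridline y = 0.
Finally, these observations pin down the coefficients.

2*y^3 - 3*y*z^2 - 2*x*z + 2*x + 3*z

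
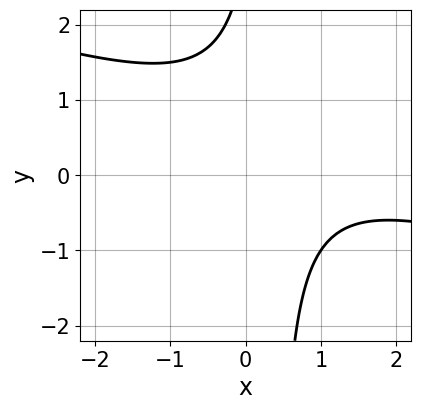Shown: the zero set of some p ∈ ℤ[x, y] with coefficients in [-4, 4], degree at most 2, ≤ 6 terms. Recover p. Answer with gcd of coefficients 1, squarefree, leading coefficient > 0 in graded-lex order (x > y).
x^2 + 3*x*y - 2*x - y + 3

1. deg p = 2. The shape is more complex than any degree-1 curve.
2. From the axis intercepts and sections: the curve avoids every integer y-axis point in the box; the curve avoids every integer x-axis point in the box.
3. Solving for integer coefficients yields p as stated.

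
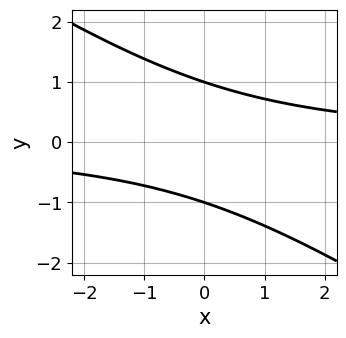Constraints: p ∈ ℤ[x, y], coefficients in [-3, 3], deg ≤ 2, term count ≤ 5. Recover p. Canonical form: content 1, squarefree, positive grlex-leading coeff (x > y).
2*x*y + 3*y^2 - 3

1. deg p = 2. No degree-1 curve has this shape.
2. From the axis intercepts and sections: it misses every integer gridline on the x-axis; the y-axis gridline crossings are at y ∈ {-1, 1}.
3. Solving for integer coefficients yields p as stated.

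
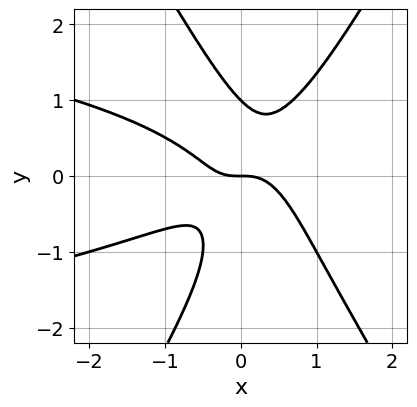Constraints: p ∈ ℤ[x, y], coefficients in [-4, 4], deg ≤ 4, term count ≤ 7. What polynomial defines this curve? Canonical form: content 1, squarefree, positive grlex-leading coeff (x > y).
3*x^2*y^2 - y^4 + 2*x^3 - 3*x*y^2 + y

(a) Degree: no degree-3 curve has this shape, so deg p = 4.
(b) Checking where it meets the axes: among the integer gridlines, it crosses the y-axis at y ∈ {0, 1}; it meets the x-axis at x = 0 (among the integer gridlines).
(c) Fitting integer coefficients to these (and the overall shape) gives p.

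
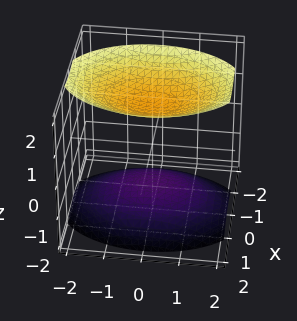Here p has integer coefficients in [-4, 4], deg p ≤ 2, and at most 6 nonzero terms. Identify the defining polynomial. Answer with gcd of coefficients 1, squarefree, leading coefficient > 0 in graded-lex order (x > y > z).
2*x^2 + y^2 - 2*z^2 + 3

1. The picture has 2 separate pieces. Treating them together as one polynomial.
2. deg p = 2. Two separate bowl-shaped sheets opening away from each other; a quadric.
3. Symmetries: the x ↦ −x reflection is a symmetry, so x appears only in even powers; the z ↦ −z reflection is a symmetry, so z appears only in even powers; the y ↦ −y reflection is a symmetry, so y appears only in even powers.
4. From the axis intercepts and sections: no x-intercept at any integer in the box; no y-intercept at any integer in the box.
5. Together with the visible shape, these determine p as stated.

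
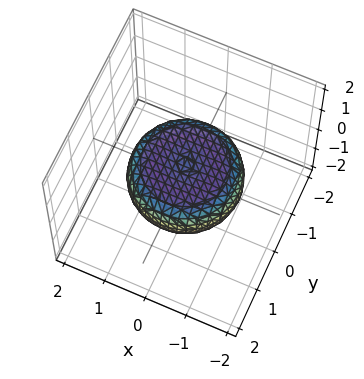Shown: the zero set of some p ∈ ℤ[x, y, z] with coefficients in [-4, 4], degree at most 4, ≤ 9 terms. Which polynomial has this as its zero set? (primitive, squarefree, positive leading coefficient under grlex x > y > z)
1. Degree: no degree-3 surface has this shape, so deg p = 4.
2. Symmetries: rotational symmetry about the z-axis ⇒ p depends on x, y only through x² + y².
3. Against the integer gridlines: a circular section at z = 0 has radius between 1 and 2.
4. Solving for integer coefficients yields p as stated.

x^4 + 2*x^2*y^2 + y^4 - x^2 - y^2 + 3*z^2 - 1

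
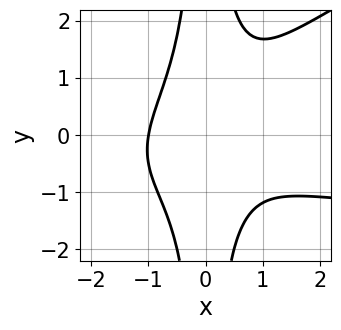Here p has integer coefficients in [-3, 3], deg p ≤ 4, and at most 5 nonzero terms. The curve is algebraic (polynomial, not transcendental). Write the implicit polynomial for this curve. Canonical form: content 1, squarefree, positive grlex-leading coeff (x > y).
x^3*y - 2*x^2*y^2 + 2*x^3 + 2

The degree is 4 — no degree-3 curve has this shape.
From the axis intercepts and sections: no y-intercept at any integer in the box; one x-axis crossing is at x = -1.
Fitting integer coefficients to these (and the overall shape) gives p.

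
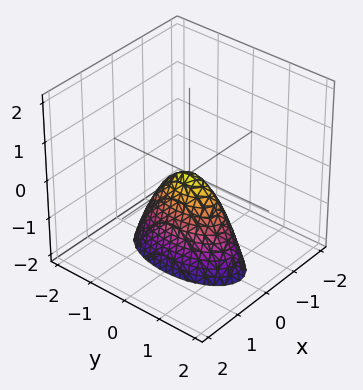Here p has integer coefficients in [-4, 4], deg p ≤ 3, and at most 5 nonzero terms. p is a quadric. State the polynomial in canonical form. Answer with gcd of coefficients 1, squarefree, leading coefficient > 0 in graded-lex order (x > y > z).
3*x^2 + y^2 + z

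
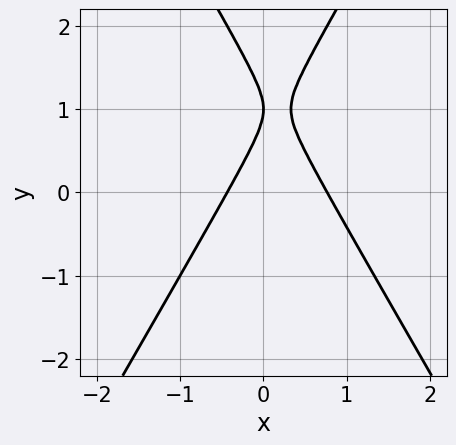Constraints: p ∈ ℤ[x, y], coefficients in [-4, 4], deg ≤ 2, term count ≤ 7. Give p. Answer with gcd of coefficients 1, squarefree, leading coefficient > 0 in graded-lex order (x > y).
3*x^2 - y^2 - x + 2*y - 1

1. The degree is 2 — no degree-1 curve has this shape.
2. Reading off the gridlines: it meets the y-axis at y = 1 (among the integer gridlines).
3. Putting this together gives p.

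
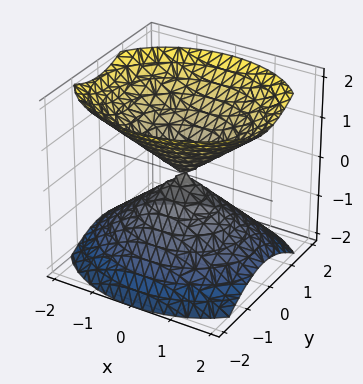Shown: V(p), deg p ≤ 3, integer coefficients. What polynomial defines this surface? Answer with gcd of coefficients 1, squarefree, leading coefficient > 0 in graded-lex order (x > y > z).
1. There are 2 components.
2. The degree is 2 — two nappes meeting at a single point; a quadric.
3. Symmetries: mirror symmetry z ↦ −z ⇒ only even powers of z; the x ↦ −x reflection is a symmetry, so x appears only in even powers; it's symmetric under y → −y, forcing even powers of y.
4. Against the integer gridlines: it crosses the y-axis at the gridline y = 0; one z-axis crossing is at z = 0.
5. Together with the visible shape, these determine p as stated.

2*x^2 + 3*y^2 - 3*z^2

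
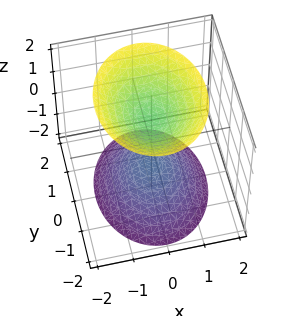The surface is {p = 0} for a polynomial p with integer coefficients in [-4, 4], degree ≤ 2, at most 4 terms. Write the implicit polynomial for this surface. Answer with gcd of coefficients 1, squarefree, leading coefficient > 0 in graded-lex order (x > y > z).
(a) There are 2 components. They look like related sheets of one shape, so recover p as a whole.
(b) Degree: two sheets facing apart; a quadric, so deg p = 2.
(c) Symmetries: the x ↦ −x reflection is a symmetry, so x appears only in even powers; it's symmetric under z → −z, forcing even powers of z; the y ↦ −y reflection is a symmetry, so y appears only in even powers.
(d) Reading off the gridlines: among the integer gridlines, it crosses the z-axis at z ∈ {-1, 1}; no x-intercept at any integer in the box; no y-intercept at any integer in the box.
(e) These observations pin down the coefficients.

3*x^2 + 2*y^2 - 2*z^2 + 2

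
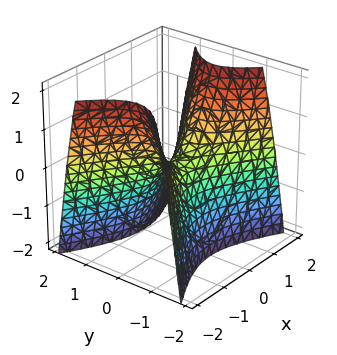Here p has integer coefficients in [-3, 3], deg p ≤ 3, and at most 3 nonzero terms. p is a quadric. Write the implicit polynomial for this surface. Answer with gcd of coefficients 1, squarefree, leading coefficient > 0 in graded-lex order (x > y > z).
x^2 - 2*y^2 - z

1. deg p = 2.
2. Symmetries: mirror symmetry x ↦ −x ⇒ only even powers of x; it's symmetric under y → −y, forcing even powers of y.
3. From the axis intercepts and sections: it crosses the z-axis at the gridline z = 0; it crosses the x-axis at the gridline x = 0; it meets the y-axis at y = 0 (among the integer gridlines).
4. Solving for integer coefficients yields p as stated.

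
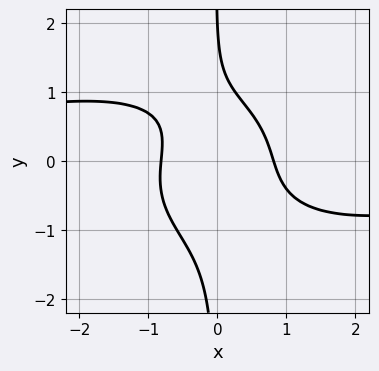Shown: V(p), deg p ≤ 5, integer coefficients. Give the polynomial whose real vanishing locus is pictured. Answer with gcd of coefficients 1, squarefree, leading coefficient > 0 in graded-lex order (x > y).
x^3*y + 3*x*y^3 + 3*x^2 + y - 2

First, deg p = 4.
Then, observable constraints: it meets the y-axis at y = 2 (among the integer gridlines).
Finally, solving for integer coefficients yields p as stated.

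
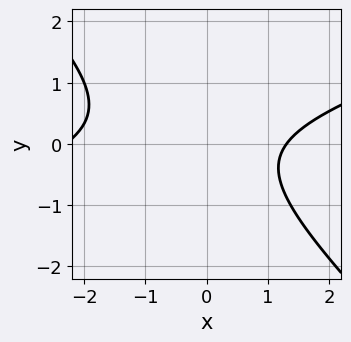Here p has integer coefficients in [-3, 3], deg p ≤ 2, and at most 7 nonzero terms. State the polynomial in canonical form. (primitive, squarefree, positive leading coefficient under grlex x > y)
x^2 - 2*x*y - 3*y^2 + x - 3

(a) The degree is 2 — the shape is more complex than any degree-1 curve.
(b) From the visible intercepts: it misses every integer gridline on the y-axis.
(c) These observations pin down the coefficients.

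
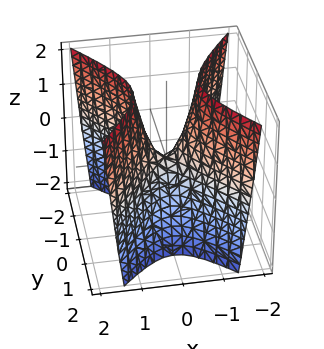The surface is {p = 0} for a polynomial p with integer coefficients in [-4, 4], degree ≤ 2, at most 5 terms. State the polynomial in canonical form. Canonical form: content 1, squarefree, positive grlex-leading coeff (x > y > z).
1. deg p = 2.
2. Symmetries: mirror symmetry x ↦ −x ⇒ only even powers of x; mirror symmetry y ↦ −y ⇒ only even powers of y.
3. Reading off the gridlines: it crosses the x-axis at the gridline x = 0; it meets the z-axis at z = 0 (among the integer gridlines); it crosses the y-axis at the gridline y = 0.
4. These observations pin down the coefficients.

3*x^2 - 2*y^2 - z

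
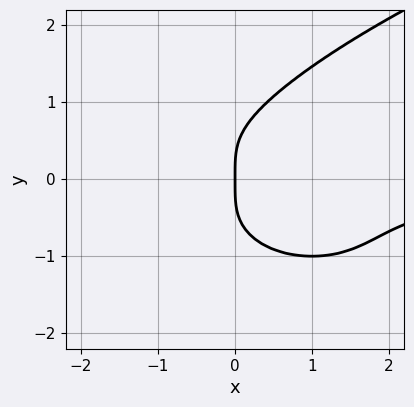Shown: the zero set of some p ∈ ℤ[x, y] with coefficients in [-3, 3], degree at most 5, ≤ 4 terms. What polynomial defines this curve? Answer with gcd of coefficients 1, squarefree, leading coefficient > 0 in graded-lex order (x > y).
y^4 - x^2*y - x*y^2 - x

1. Degree: the shape is more complex than any degree-3 curve, so deg p = 4.
2. Checking where it meets the axes: it crosses the y-axis at the gridline y = 0; it crosses the x-axis at the gridline x = 0.
3. Together with the visible shape, these determine p as stated.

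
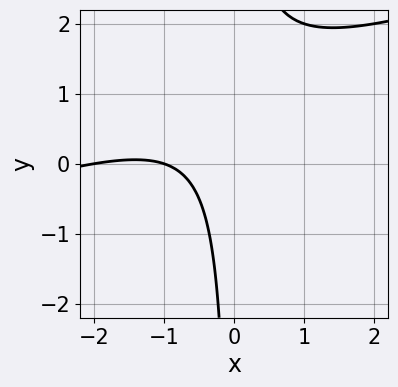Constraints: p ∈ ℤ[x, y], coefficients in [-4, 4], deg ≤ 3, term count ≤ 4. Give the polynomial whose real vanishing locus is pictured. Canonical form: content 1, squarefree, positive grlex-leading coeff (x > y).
x^2 - 3*x*y + 3*x + 2

(a) The degree is 2 — a generic line meets the curve in up to 2 points.
(b) From the visible intercepts: the curve avoids every integer y-axis point in the box; the x-axis gridline crossings are at x ∈ {-2, -1}.
(c) Fitting integer coefficients to these (and the overall shape) gives p.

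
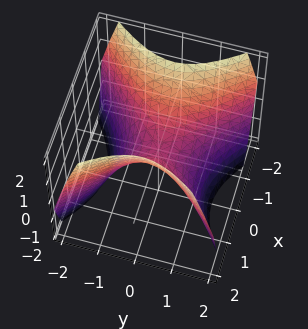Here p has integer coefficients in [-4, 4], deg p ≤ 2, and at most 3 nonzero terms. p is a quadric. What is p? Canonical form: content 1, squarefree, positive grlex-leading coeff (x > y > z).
(a) deg p = 2. A hyperbolic paraboloid; a quadric.
(b) Symmetries: it's symmetric under x → −x, forcing even powers of x; the y ↦ −y reflection is a symmetry, so y appears only in even powers.
(c) From the visible intercepts: one y-axis crossing is at y = 0; it crosses the z-axis at the gridline z = 0; it meets the x-axis at x = 0 (among the integer gridlines).
(d) The integer polynomial consistent with all of this is the stated p.

x^2 - y^2 - z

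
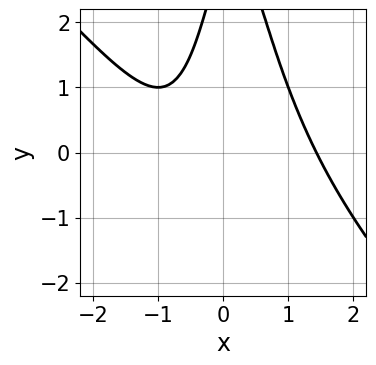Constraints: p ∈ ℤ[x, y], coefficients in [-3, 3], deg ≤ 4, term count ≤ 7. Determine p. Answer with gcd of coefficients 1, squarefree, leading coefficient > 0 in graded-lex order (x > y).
2*x^3 + 2*x^2*y - 2*x + y - 3

The degree is 3 — a generic line meets the curve in up to 3 points.
From the visible intercepts: it misses every integer gridline on the y-axis.
Assembling these constraints gives the stated polynomial.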